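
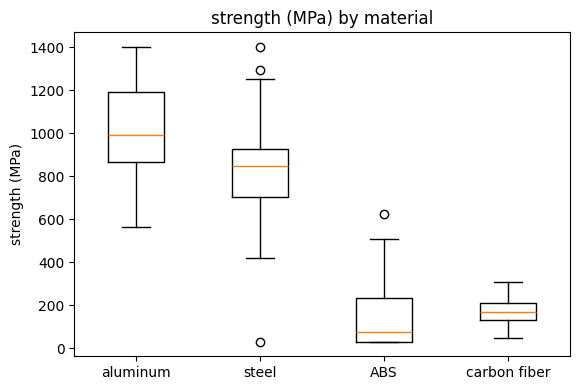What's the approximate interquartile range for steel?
Q3 ≈ 900, Q1 ≈ 700; IQR ≈ 200.

≈ 200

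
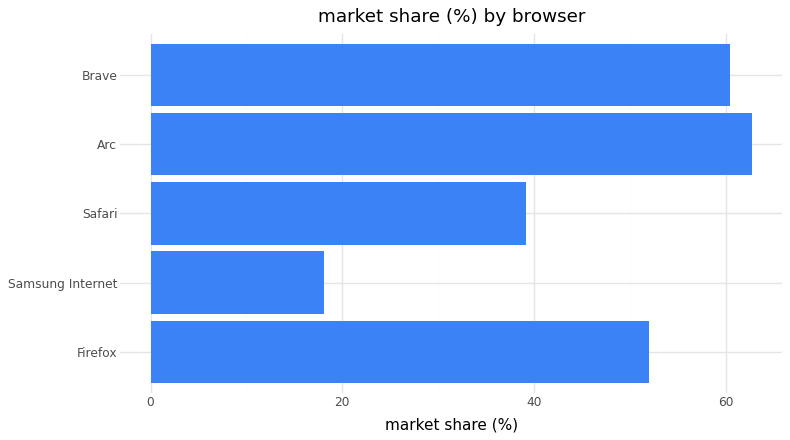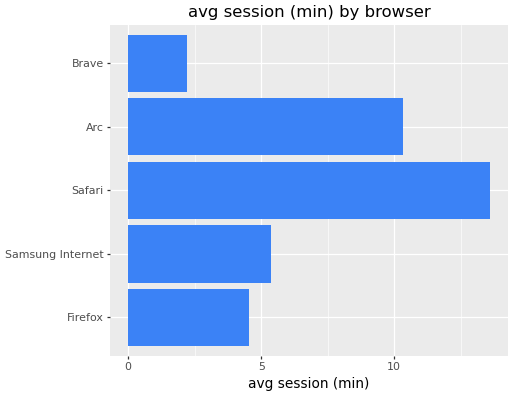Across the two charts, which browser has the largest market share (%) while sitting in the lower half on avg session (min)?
Brave

Chart 2 median avg session (min) ≈ 6; below-median browsers: Firefox, Brave. Among those, Brave has the highest market share (%) (≈ 60).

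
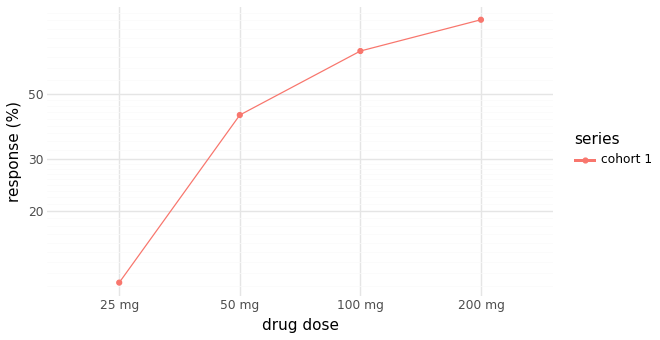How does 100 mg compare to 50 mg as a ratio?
≈ 1.75×

100 mg ≈ 70, 50 mg ≈ 40; 70/40 ≈ 1.75.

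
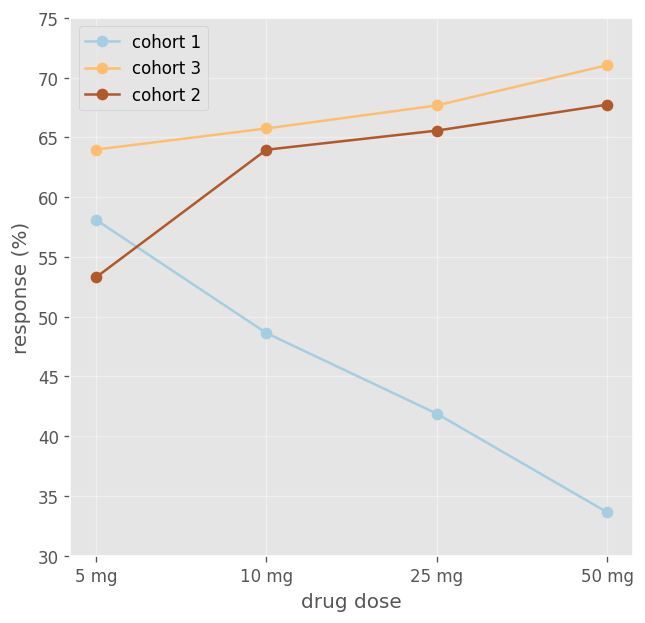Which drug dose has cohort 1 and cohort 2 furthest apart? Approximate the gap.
50 mg, ≈ 35 %

50 mg: cohort 1 ≈ 35, cohort 2 ≈ 70 → gap ≈ 35. Next-largest (25 mg) is only ≈ 25.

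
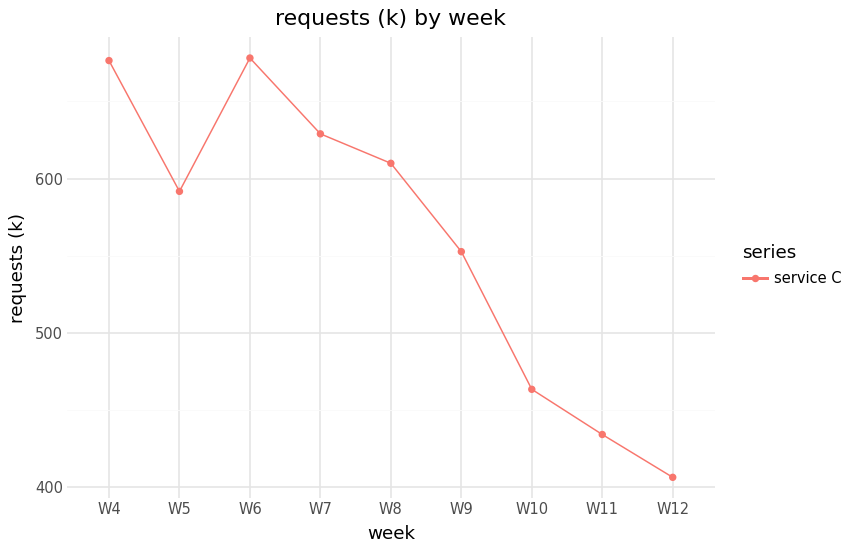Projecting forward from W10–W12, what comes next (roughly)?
Last three: 475, 425, 400 → slope ≈ -37.5/step → next ≈ 362.5.

≈ 362.5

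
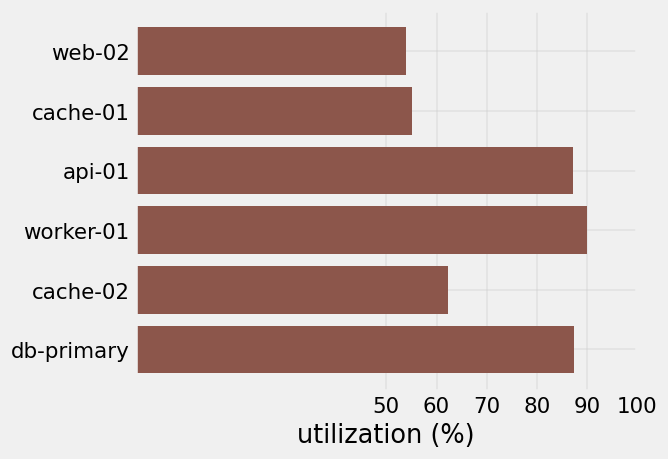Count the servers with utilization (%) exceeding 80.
3

Above 80: api-01, worker-01, db-primary.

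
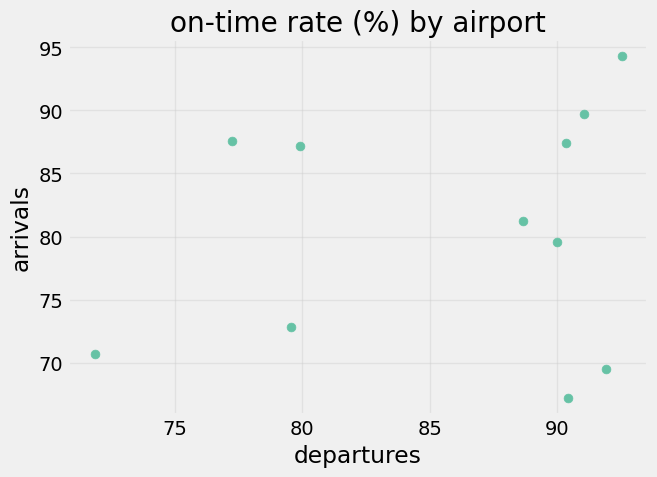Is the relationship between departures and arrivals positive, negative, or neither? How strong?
Points are roughly uncorrelated; weak (|r| ≈ 0.2).

no clear correlation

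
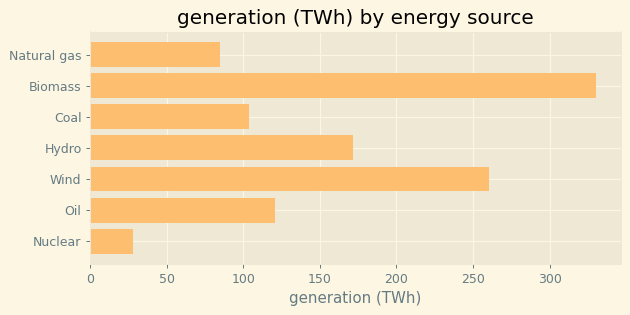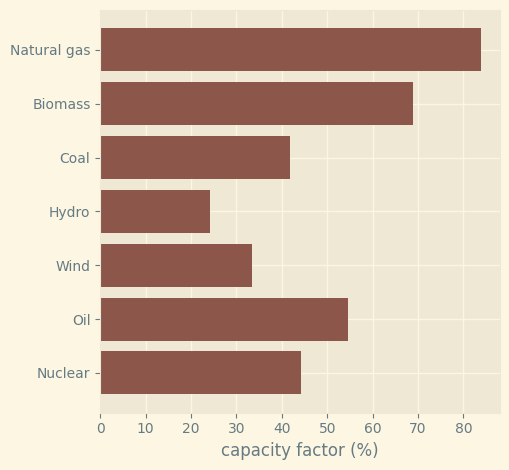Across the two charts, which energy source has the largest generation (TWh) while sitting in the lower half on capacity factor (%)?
Wind

Chart 2 median capacity factor (%) ≈ 40; below-median energy sources: Coal, Hydro, Wind. Among those, Wind has the highest generation (TWh) (≈ 250).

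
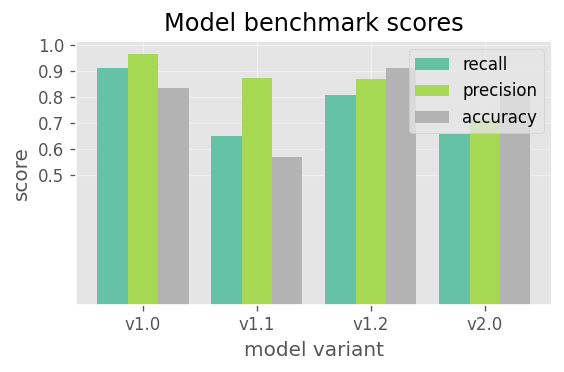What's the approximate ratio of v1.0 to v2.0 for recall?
v1.0 ≈ 0.9, v2.0 ≈ 0.7; 0.9/0.7 ≈ 1.29.

≈ 1.29×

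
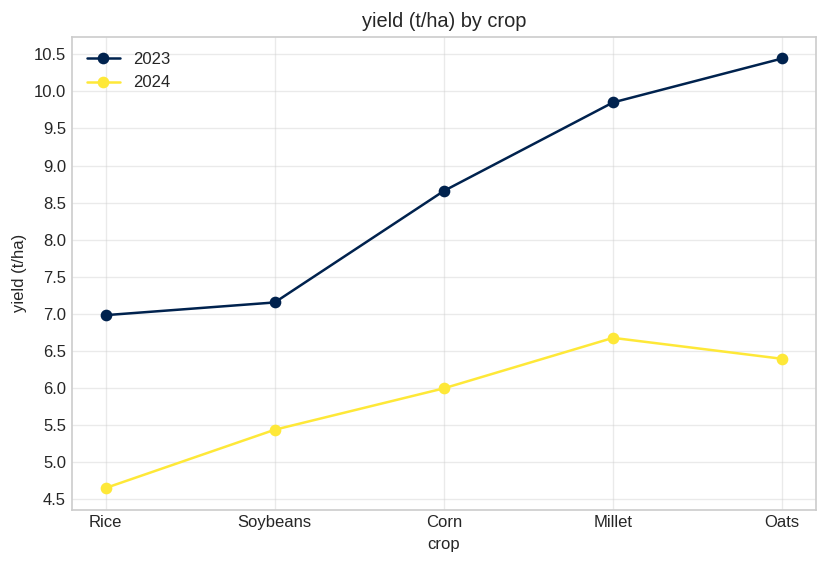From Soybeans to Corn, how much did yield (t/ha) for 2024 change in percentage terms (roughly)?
≈ +9.1%

Soybeans ≈ 5.5, Corn ≈ 6.0; (6.0 − 5.5) / 5.5 ≈ +9.1%.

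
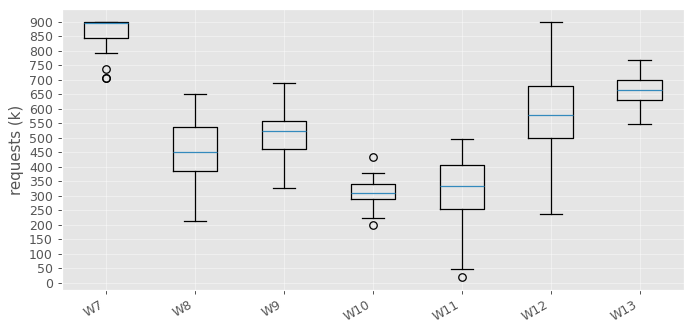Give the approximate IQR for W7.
≈ 50

Q3 ≈ 900, Q1 ≈ 850; IQR ≈ 50.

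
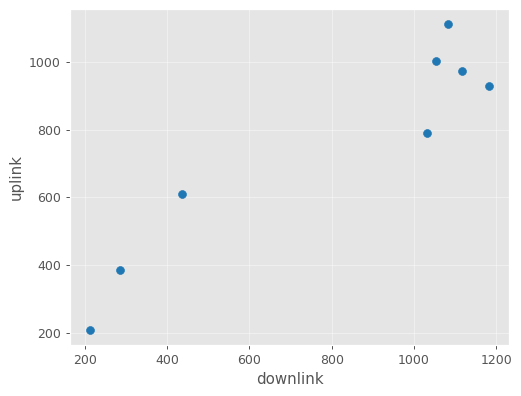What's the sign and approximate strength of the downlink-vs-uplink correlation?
Points are positively correlated; strong (|r| ≈ 0.9).

positive, strong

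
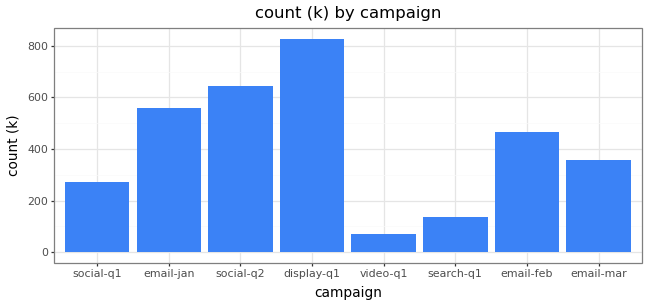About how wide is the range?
≈ 700

Max display-q1 ≈ 800, min video-q1 ≈ 100; range ≈ 700.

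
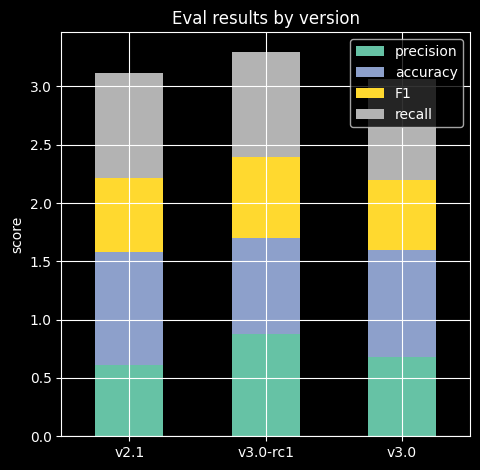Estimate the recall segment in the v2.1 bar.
≈ 1.0

recall top ≈ 3.0, bottom ≈ 2.0; segment ≈ 1.0.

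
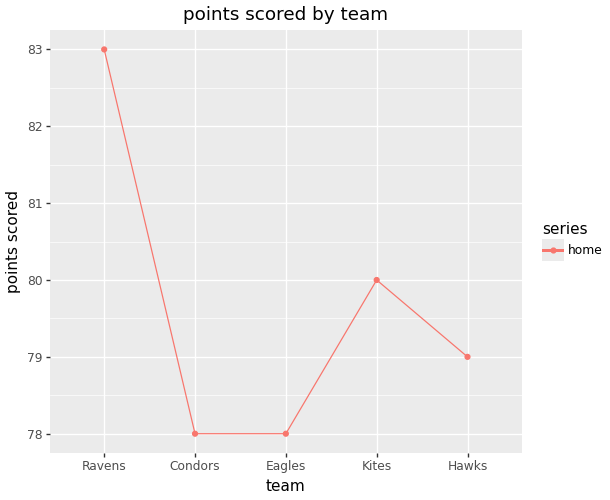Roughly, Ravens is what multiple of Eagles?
≈ 1.06×

Ravens ≈ 83.0, Eagles ≈ 78.0; 83.0/78.0 ≈ 1.06.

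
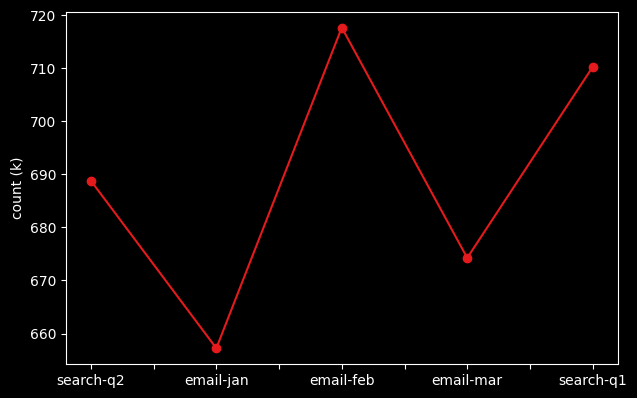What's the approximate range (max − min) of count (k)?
≈ 60

Max email-feb ≈ 720, min email-jan ≈ 660; range ≈ 60.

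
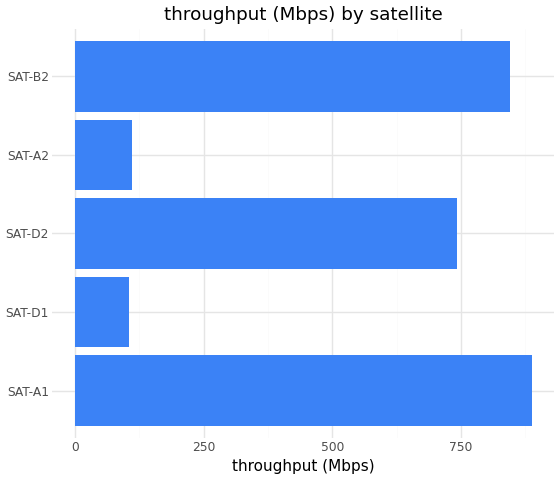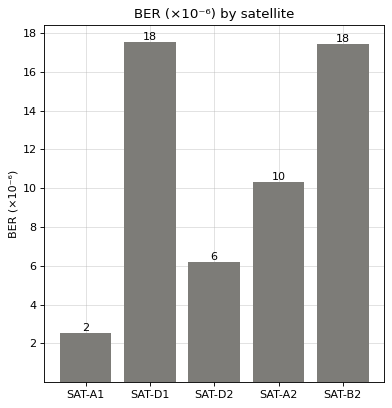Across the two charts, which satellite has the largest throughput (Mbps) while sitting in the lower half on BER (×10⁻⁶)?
SAT-A1

Chart 2 median BER (×10⁻⁶) ≈ 10; below-median satellites: SAT-A1, SAT-D2. Among those, SAT-A1 has the highest throughput (Mbps) (≈ 900).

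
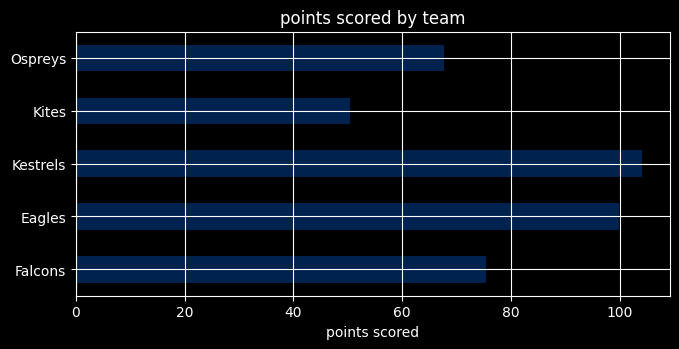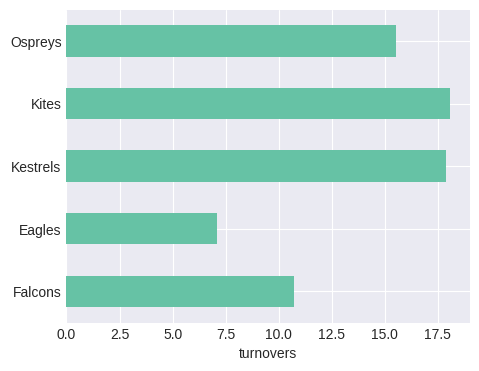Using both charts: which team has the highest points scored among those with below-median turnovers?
Eagles

Chart 2 median turnovers ≈ 16; below-median teams: Falcons, Eagles. Among those, Eagles has the highest points scored (≈ 100).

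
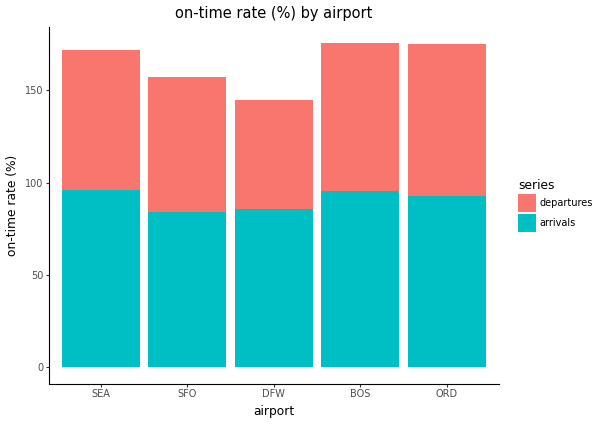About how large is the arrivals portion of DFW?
≈ 80

arrivals top ≈ 80, bottom ≈ 0; segment ≈ 80.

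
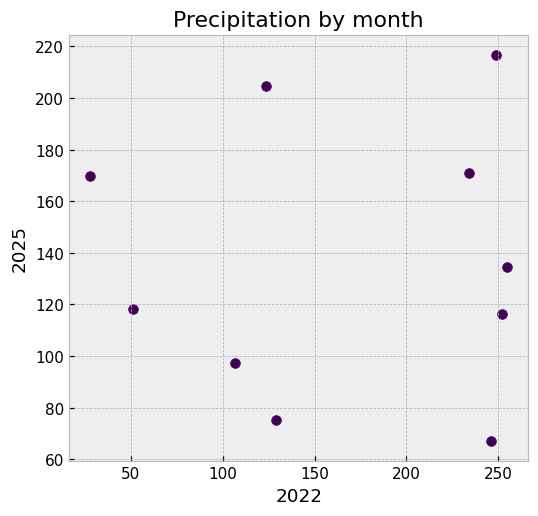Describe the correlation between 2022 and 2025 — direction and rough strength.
no clear correlation

Points are roughly uncorrelated; weak (|r| ≈ 0.0).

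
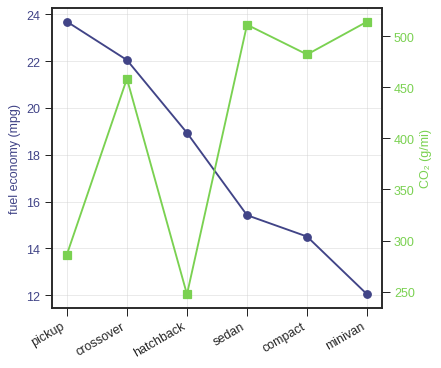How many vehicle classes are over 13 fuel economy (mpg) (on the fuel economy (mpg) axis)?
Above 13: pickup, crossover, hatchback, sedan, compact.

5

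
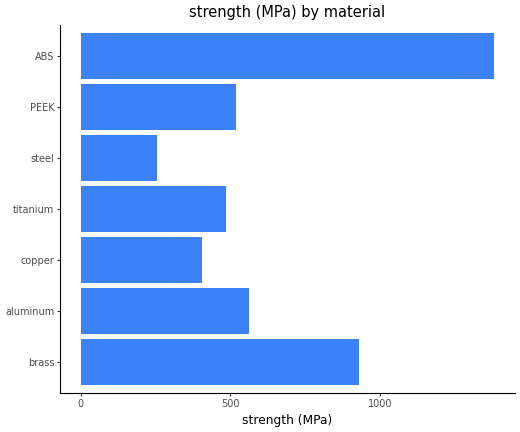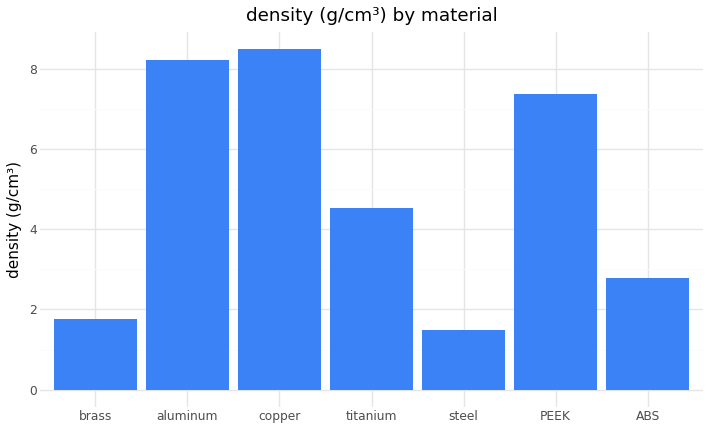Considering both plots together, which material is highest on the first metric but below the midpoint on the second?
Chart 2 median density (g/cm³) ≈ 5; below-median materials: brass, steel, ABS. Among those, ABS has the highest strength (MPa) (≈ 1400).

ABS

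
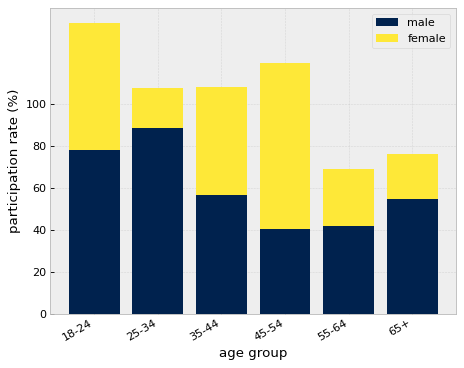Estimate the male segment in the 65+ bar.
male top ≈ 60, bottom ≈ 0; segment ≈ 60.

≈ 60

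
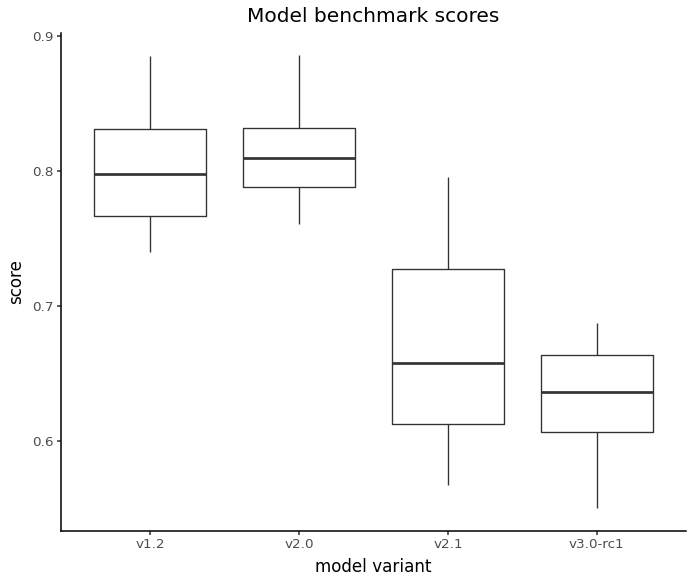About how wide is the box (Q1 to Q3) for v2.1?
≈ 0.10

Q3 ≈ 0.72, Q1 ≈ 0.62; IQR ≈ 0.10.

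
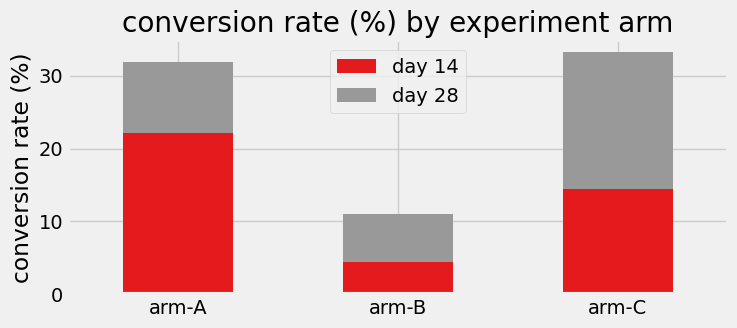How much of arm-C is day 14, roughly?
day 14 top ≈ 15, bottom ≈ 0; segment ≈ 15.

≈ 15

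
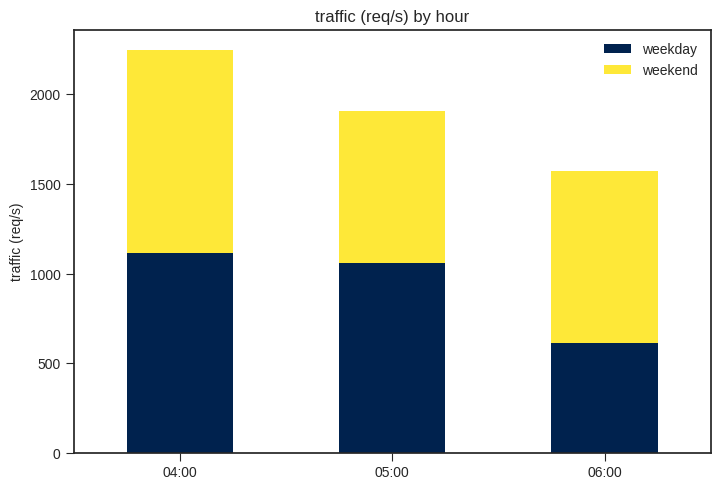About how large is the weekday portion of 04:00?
≈ 1200

weekday top ≈ 1200, bottom ≈ 0; segment ≈ 1200.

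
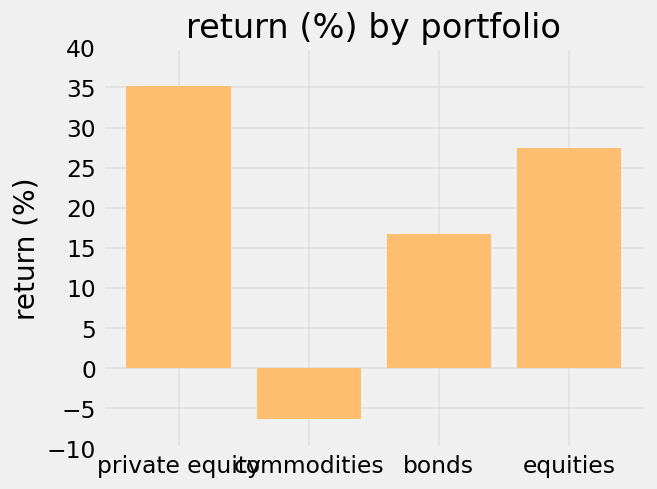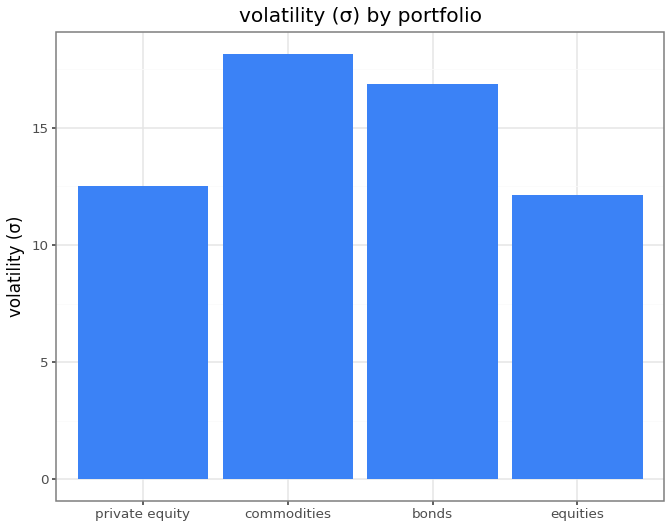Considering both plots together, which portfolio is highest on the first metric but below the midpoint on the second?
Chart 2 median volatility (σ) ≈ 14; below-median portfolios: private equity, equities. Among those, private equity has the highest return (%) (≈ 35).

private equity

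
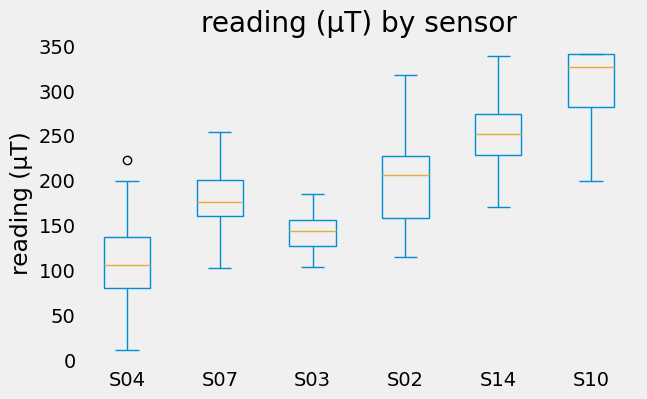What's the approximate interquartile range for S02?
≈ 60

Q3 ≈ 220, Q1 ≈ 160; IQR ≈ 60.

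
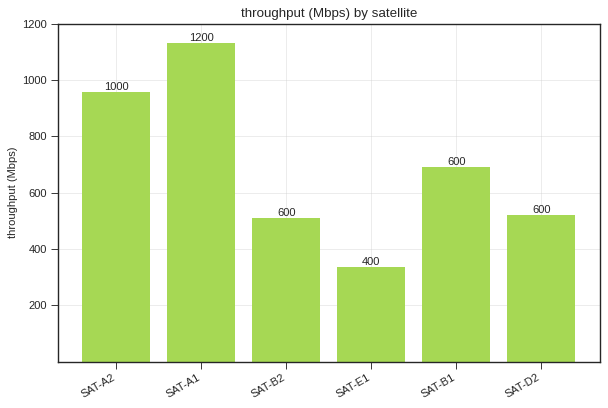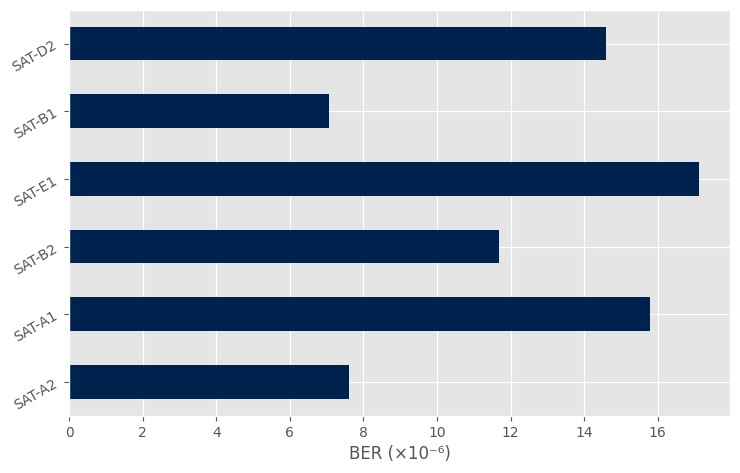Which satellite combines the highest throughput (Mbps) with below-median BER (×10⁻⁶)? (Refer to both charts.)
Chart 2 median BER (×10⁻⁶) ≈ 14; below-median satellites: SAT-A2, SAT-B2, SAT-B1. Among those, SAT-A2 has the highest throughput (Mbps) (≈ 1000).

SAT-A2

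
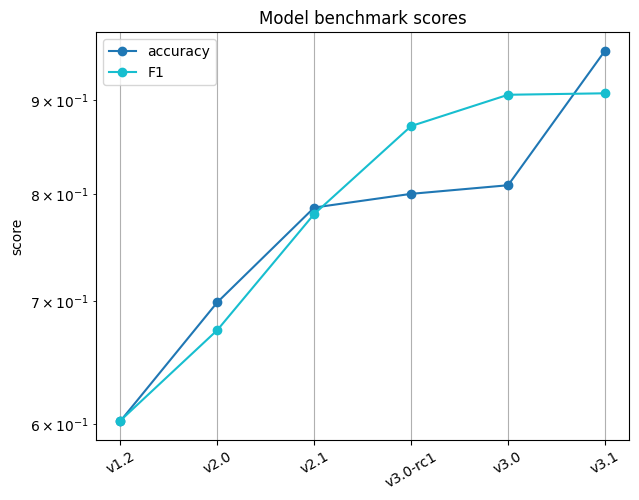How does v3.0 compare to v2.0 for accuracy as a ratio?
≈ 1.14×

v3.0 ≈ 0.80, v2.0 ≈ 0.70; 0.80/0.70 ≈ 1.14.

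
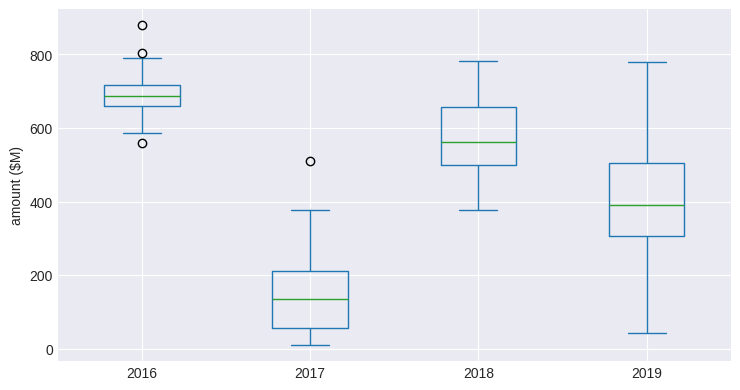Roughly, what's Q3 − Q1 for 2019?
≈ 200

Q3 ≈ 500, Q1 ≈ 300; IQR ≈ 200.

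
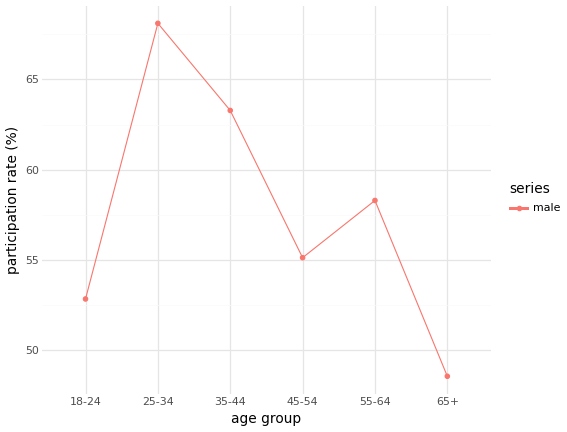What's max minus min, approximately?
Max 25-34 ≈ 68, min 65+ ≈ 48; range ≈ 20.

≈ 20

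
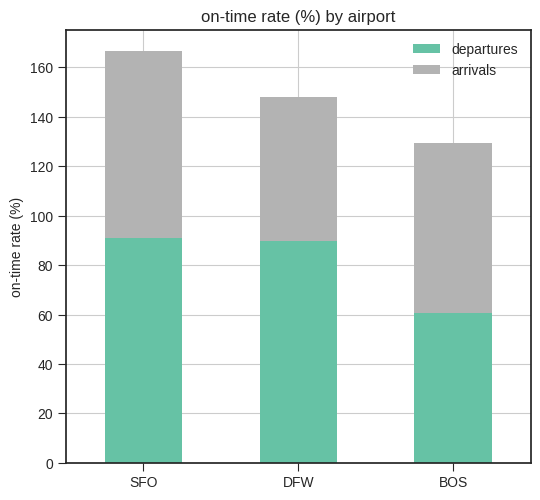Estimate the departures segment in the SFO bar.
departures top ≈ 100, bottom ≈ 0; segment ≈ 100.

≈ 100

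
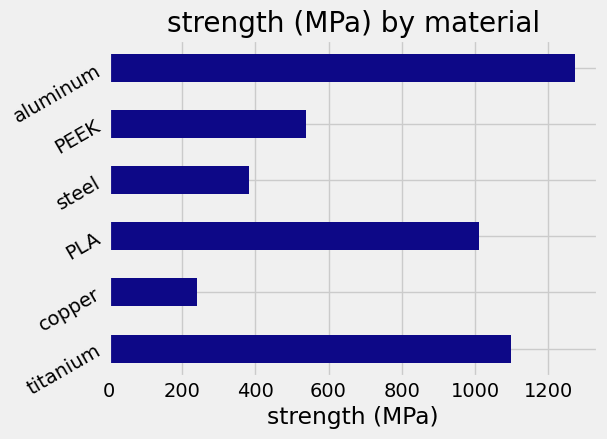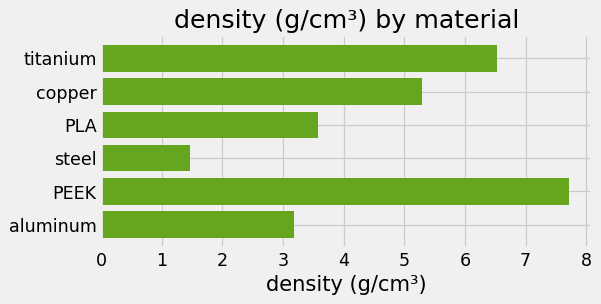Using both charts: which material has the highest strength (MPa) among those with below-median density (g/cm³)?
aluminum

Chart 2 median density (g/cm³) ≈ 4; below-median materials: PLA, steel, aluminum. Among those, aluminum has the highest strength (MPa) (≈ 1200).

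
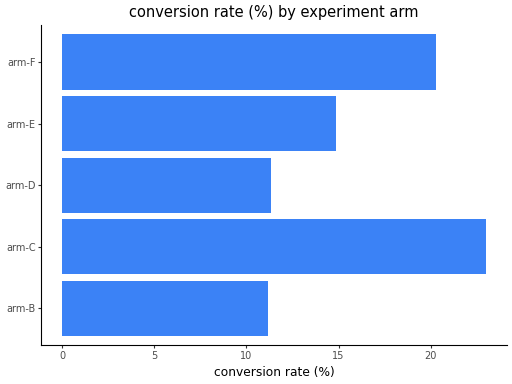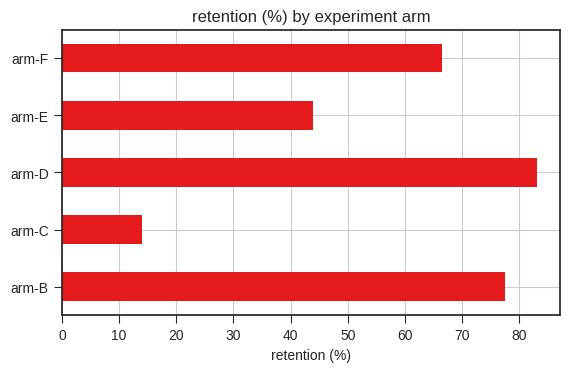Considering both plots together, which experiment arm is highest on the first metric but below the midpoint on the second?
arm-C

Chart 2 median retention (%) ≈ 70; below-median experiment arms: arm-C, arm-E. Among those, arm-C has the highest conversion rate (%) (≈ 25).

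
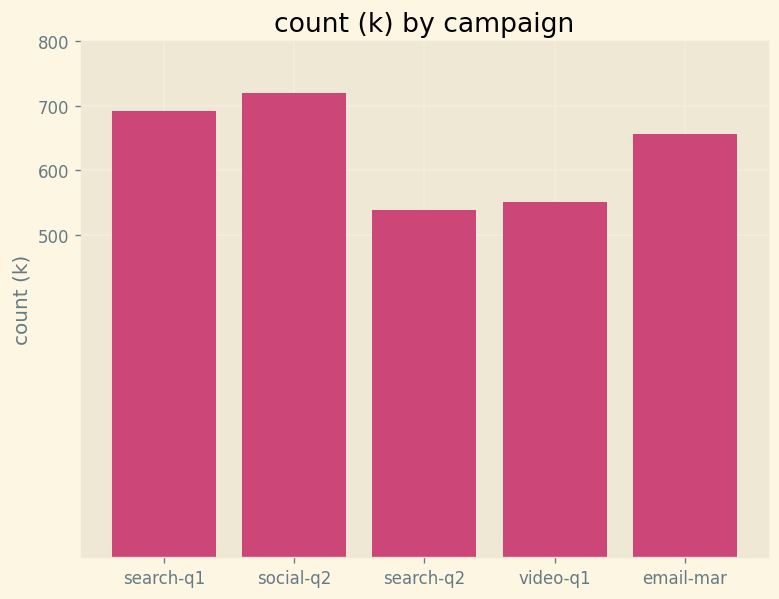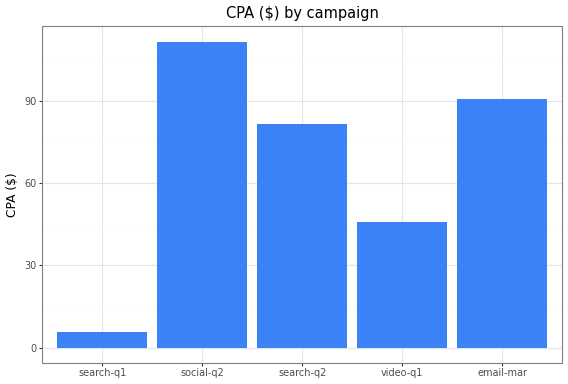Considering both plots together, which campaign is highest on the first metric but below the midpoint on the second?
Chart 2 median CPA ($) ≈ 80; below-median campaigns: search-q1, video-q1. Among those, search-q1 has the highest count (k) (≈ 700).

search-q1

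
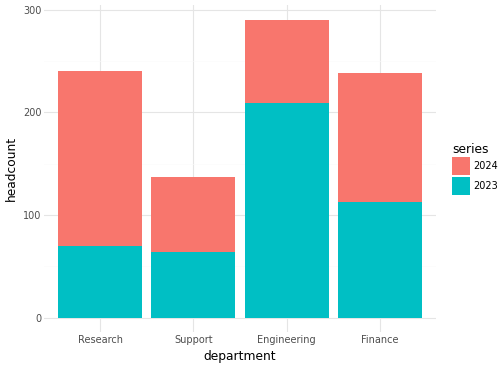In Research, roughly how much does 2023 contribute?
≈ 75

2023 top ≈ 75, bottom ≈ 0; segment ≈ 75.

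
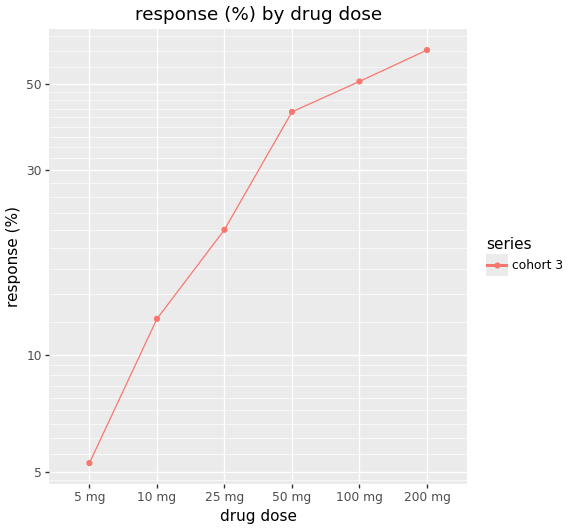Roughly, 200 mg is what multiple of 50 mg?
≈ 1.5×

200 mg ≈ 60, 50 mg ≈ 40; 60/40 ≈ 1.5.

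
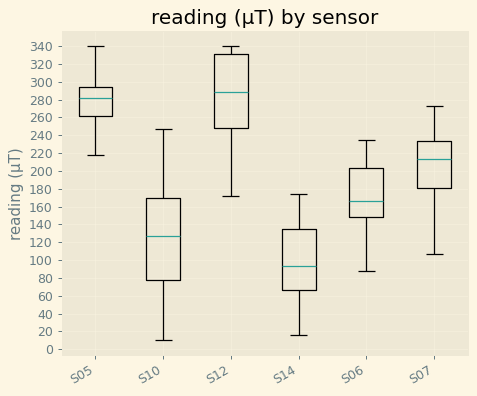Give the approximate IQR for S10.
Q3 ≈ 160, Q1 ≈ 80; IQR ≈ 80.

≈ 80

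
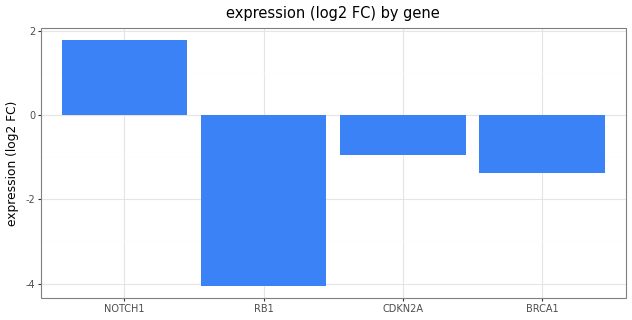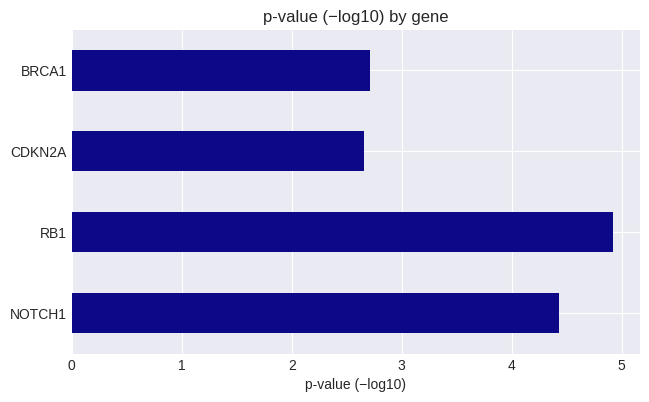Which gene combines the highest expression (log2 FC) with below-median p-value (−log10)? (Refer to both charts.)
Chart 2 median p-value (−log10) ≈ 3.5; below-median genes: CDKN2A, BRCA1. Among those, CDKN2A has the highest expression (log2 FC) (≈ -1).

CDKN2A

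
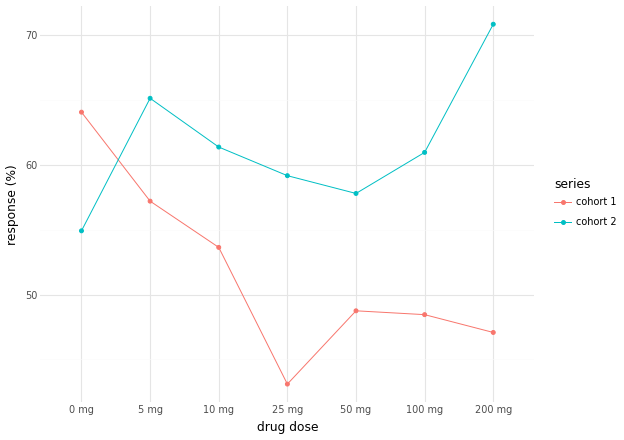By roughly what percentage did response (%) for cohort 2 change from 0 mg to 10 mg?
≈ +9.1%

0 mg ≈ 55, 10 mg ≈ 60; (60 − 55) / 55 ≈ +9.1%.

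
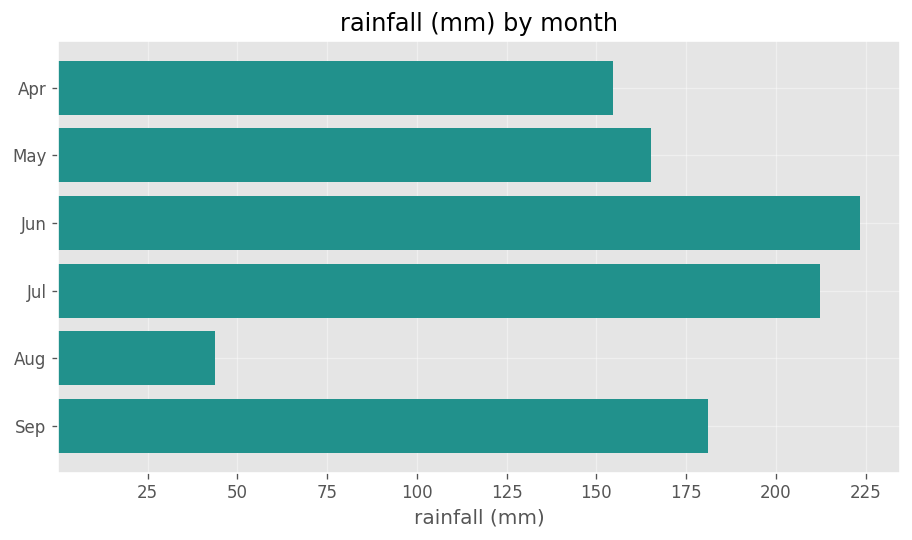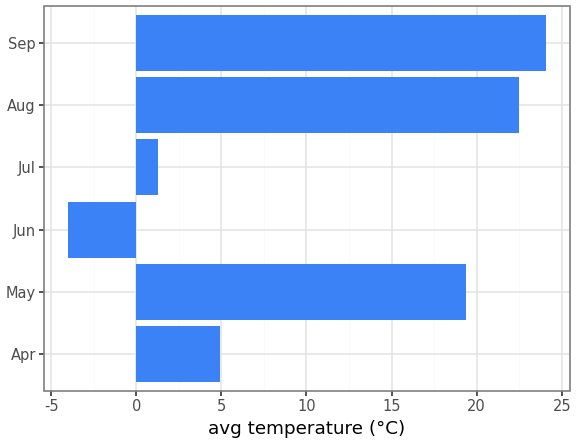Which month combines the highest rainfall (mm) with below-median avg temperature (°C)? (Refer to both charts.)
Jun

Chart 2 median avg temperature (°C) ≈ 10; below-median months: Apr, Jun, Jul. Among those, Jun has the highest rainfall (mm) (≈ 225).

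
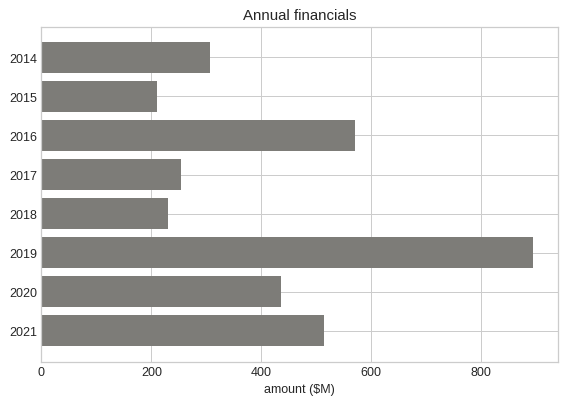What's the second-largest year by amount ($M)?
Top 3: 2019 ≈ 900, 2016 ≈ 600, 2021 ≈ 500.

2016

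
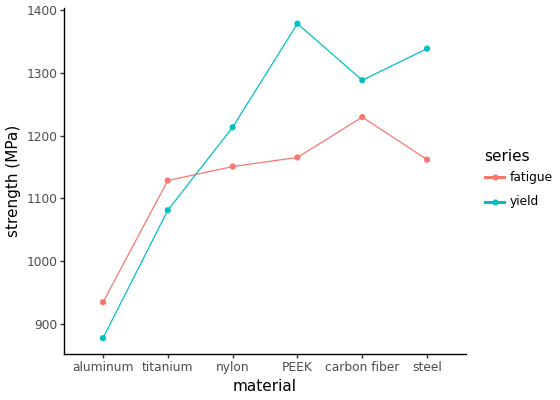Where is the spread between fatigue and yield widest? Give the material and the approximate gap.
PEEK: fatigue ≈ 1150, yield ≈ 1400 → gap ≈ 250. Next-largest (steel) is only ≈ 200.

PEEK, ≈ 250 MPa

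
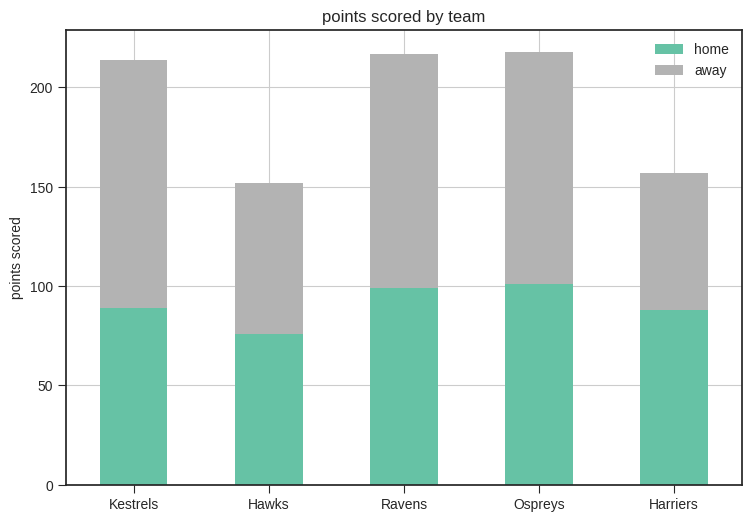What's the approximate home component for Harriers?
home top ≈ 80, bottom ≈ 0; segment ≈ 80.

≈ 80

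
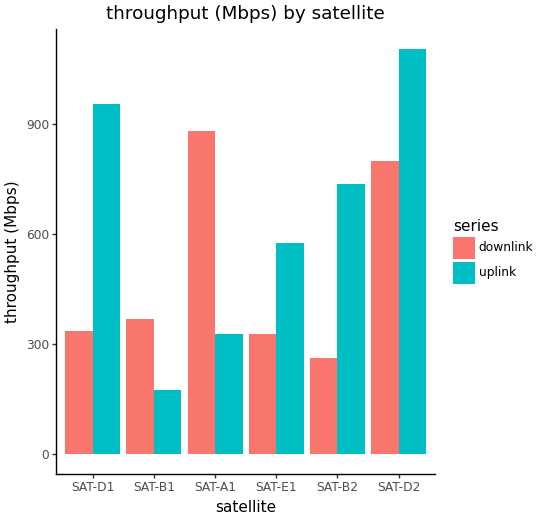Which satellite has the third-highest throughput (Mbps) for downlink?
SAT-B1

Top 4 for downlink: SAT-A1 ≈ 900, SAT-D2 ≈ 800, SAT-B1 ≈ 400, SAT-D1 ≈ 300.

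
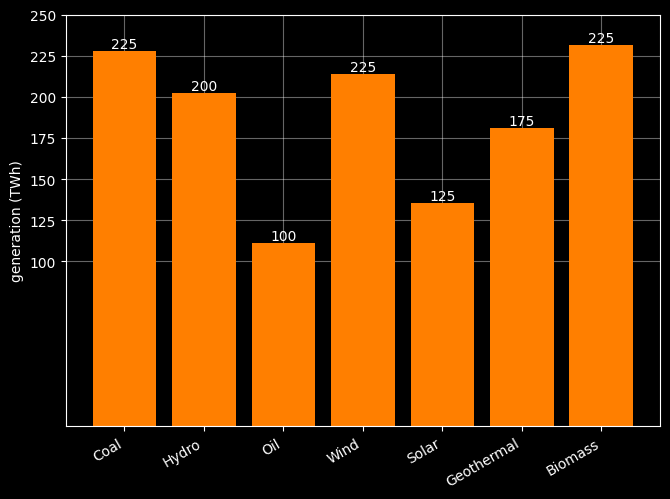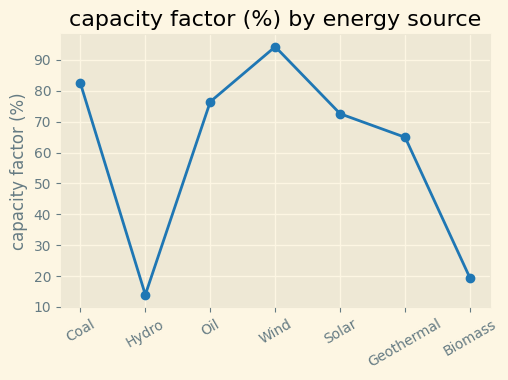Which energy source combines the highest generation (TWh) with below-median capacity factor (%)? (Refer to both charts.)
Biomass

Chart 2 median capacity factor (%) ≈ 70; below-median energy sources: Hydro, Geothermal, Biomass. Among those, Biomass has the highest generation (TWh) (≈ 225).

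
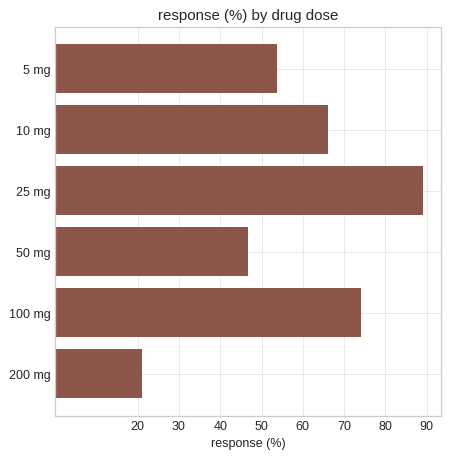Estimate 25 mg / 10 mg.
≈ 1.29×

25 mg ≈ 90, 10 mg ≈ 70; 90/70 ≈ 1.29.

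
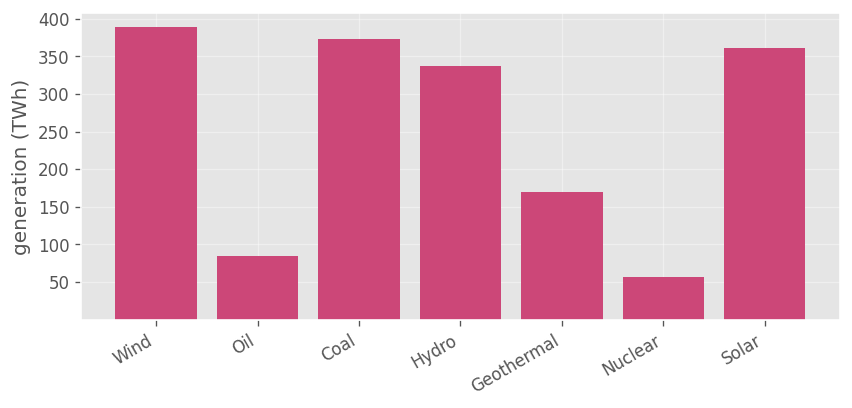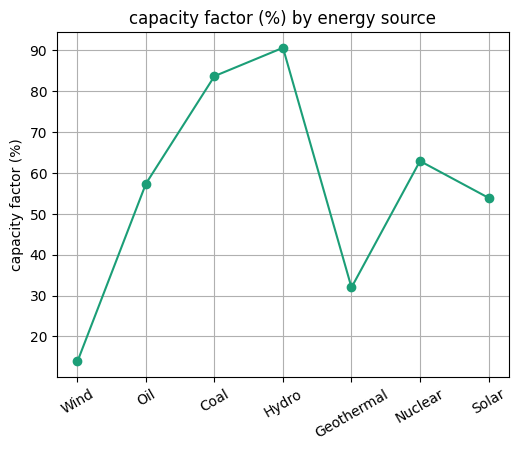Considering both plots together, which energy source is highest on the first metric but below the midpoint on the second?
Chart 2 median capacity factor (%) ≈ 60; below-median energy sources: Wind, Geothermal, Solar. Among those, Wind has the highest generation (TWh) (≈ 400).

Wind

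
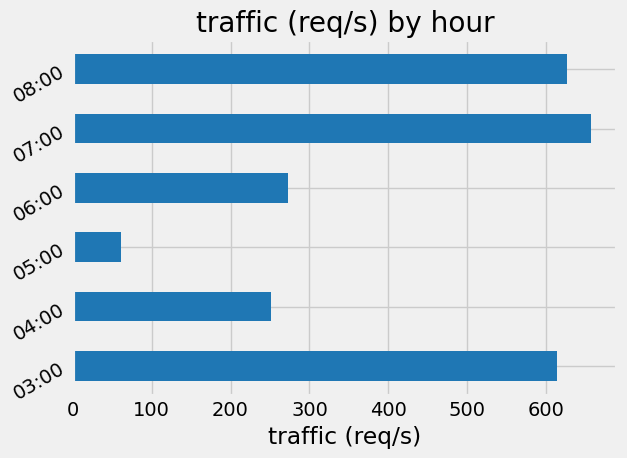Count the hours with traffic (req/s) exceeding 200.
5

Above 200: 03:00, 04:00, 06:00, 07:00, 08:00.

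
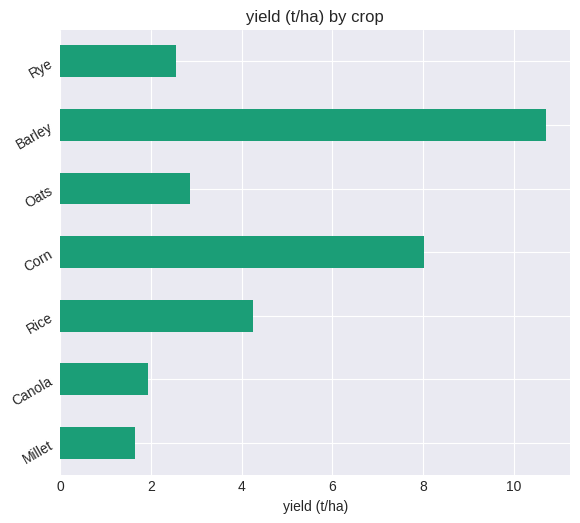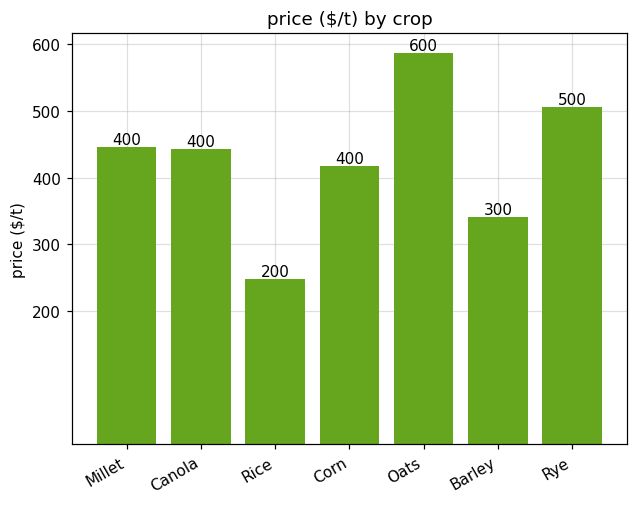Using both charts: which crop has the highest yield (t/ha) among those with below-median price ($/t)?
Barley

Chart 2 median price ($/t) ≈ 400; below-median crops: Rice, Corn, Barley. Among those, Barley has the highest yield (t/ha) (≈ 11).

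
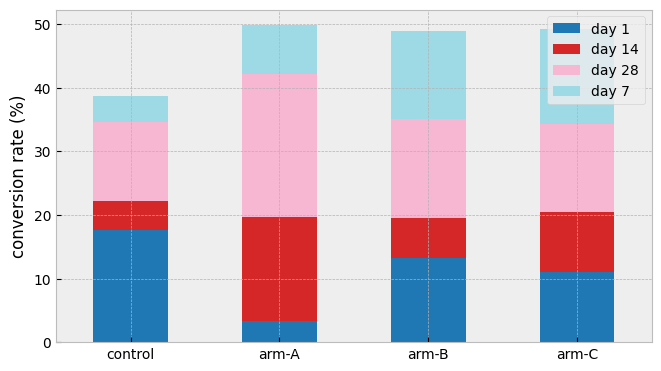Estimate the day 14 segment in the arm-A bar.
≈ 15

day 14 top ≈ 20, bottom ≈ 5; segment ≈ 15.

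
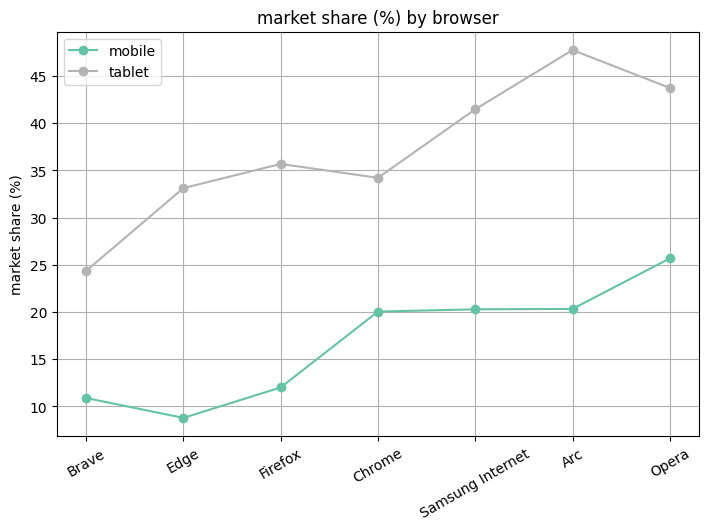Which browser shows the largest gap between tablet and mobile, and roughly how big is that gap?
Arc, ≈ 30 %

Arc: tablet ≈ 50, mobile ≈ 20 → gap ≈ 30. Next-largest (Edge) is only ≈ 25.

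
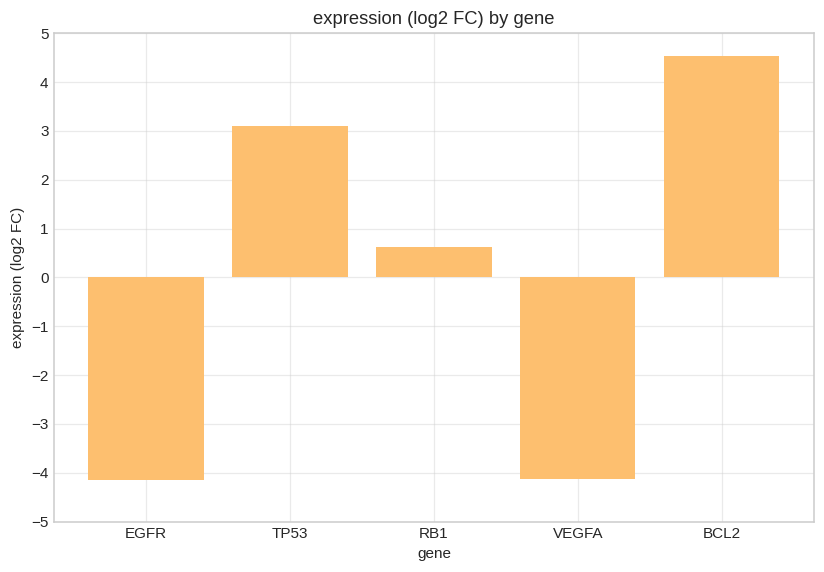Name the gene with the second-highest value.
Top 3: BCL2 ≈ 5, TP53 ≈ 3, RB1 ≈ 1.

TP53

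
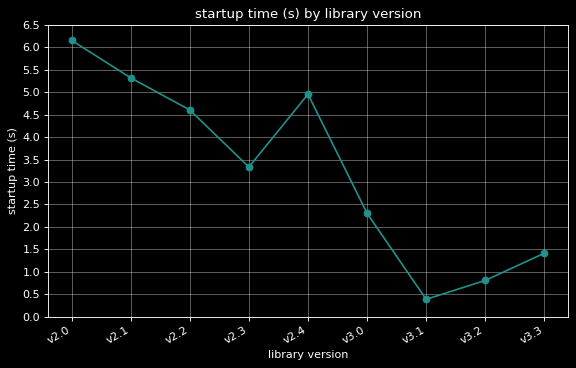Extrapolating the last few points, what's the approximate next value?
≈ 2

Last three: 0.5, 1.0, 1.5 → slope ≈ 0.5/step → next ≈ 2.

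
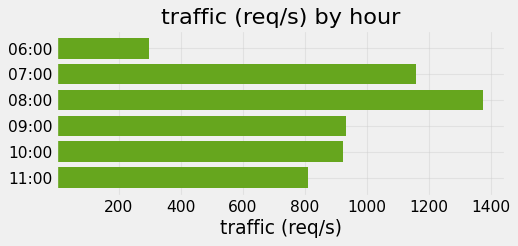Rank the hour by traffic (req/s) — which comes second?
07:00

Top 3: 08:00 ≈ 1400, 07:00 ≈ 1200, 09:00 ≈ 1000.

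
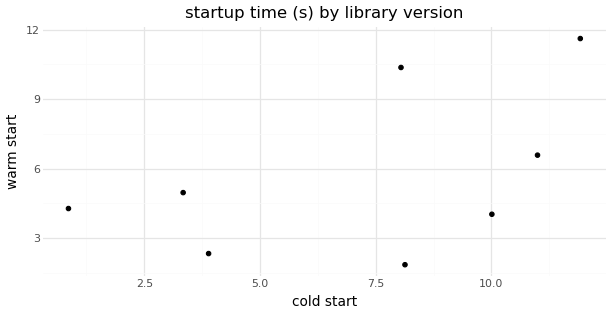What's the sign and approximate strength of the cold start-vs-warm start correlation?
Points are positively correlated; moderate (|r| ≈ 0.5).

positive, moderate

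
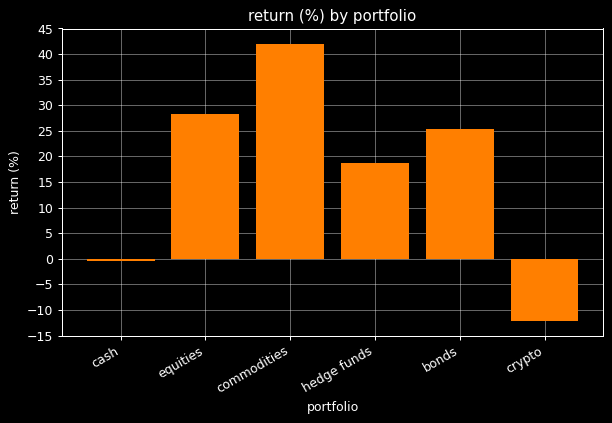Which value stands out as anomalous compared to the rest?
crypto ≈ -10; the rest sit between ≈ 0 and ≈ 40.

crypto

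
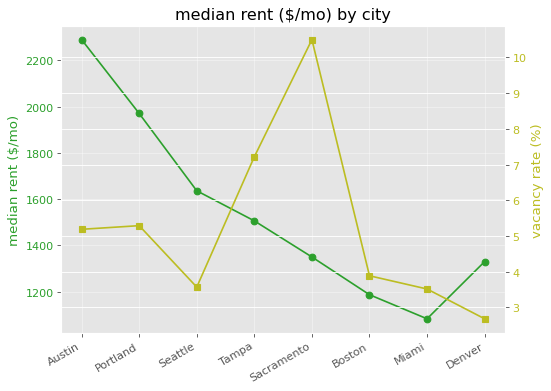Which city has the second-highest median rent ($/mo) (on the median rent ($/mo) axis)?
Top 3 (on the median rent ($/mo) axis): Austin ≈ 2200, Portland ≈ 2000, Seattle ≈ 1600.

Portland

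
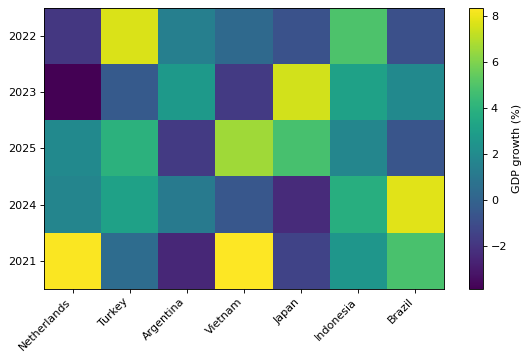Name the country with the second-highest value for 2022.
Indonesia

Top 3 for 2022: Turkey ≈ 8, Indonesia ≈ 4, Argentina ≈ 2.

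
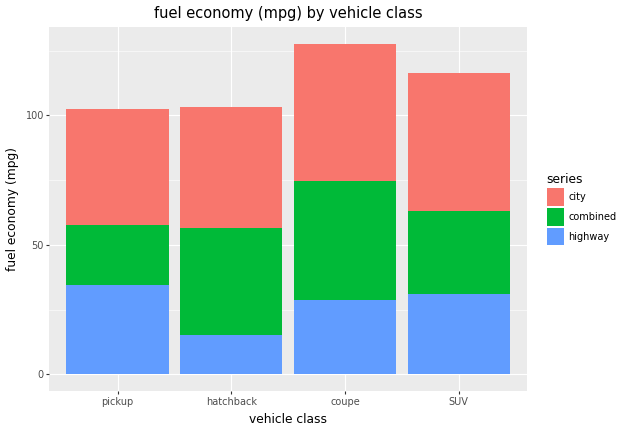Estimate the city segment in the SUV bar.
≈ 60

city top ≈ 120, bottom ≈ 60; segment ≈ 60.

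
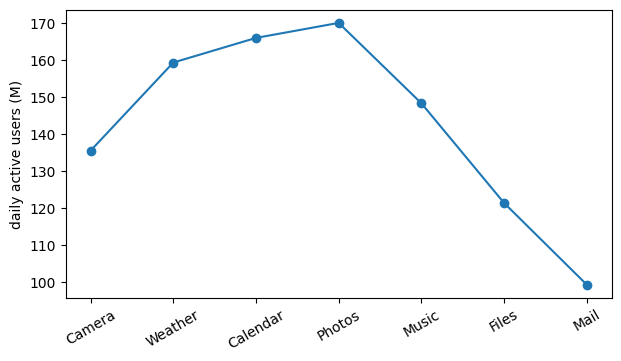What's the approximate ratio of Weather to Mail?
Weather ≈ 160, Mail ≈ 100; 160/100 ≈ 1.6.

≈ 1.6×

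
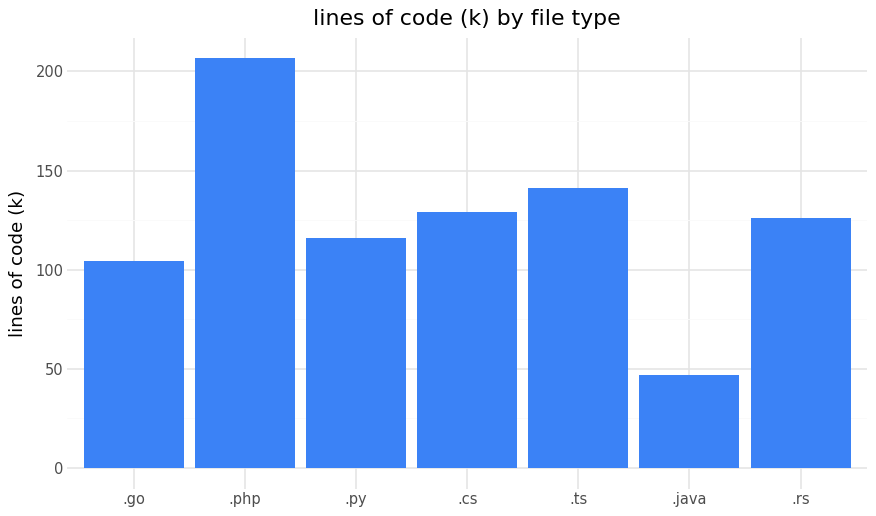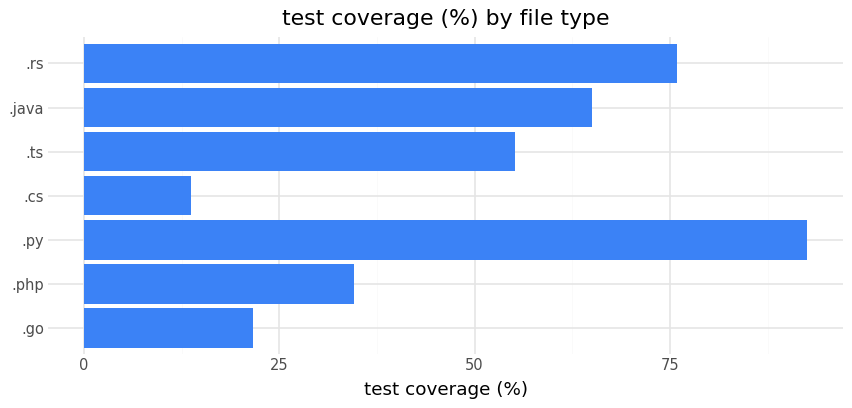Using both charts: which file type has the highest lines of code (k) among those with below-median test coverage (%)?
.php

Chart 2 median test coverage (%) ≈ 60; below-median file types: .go, .php, .cs. Among those, .php has the highest lines of code (k) (≈ 200).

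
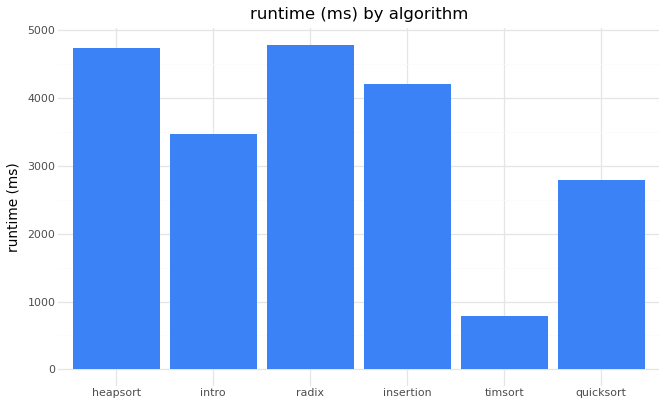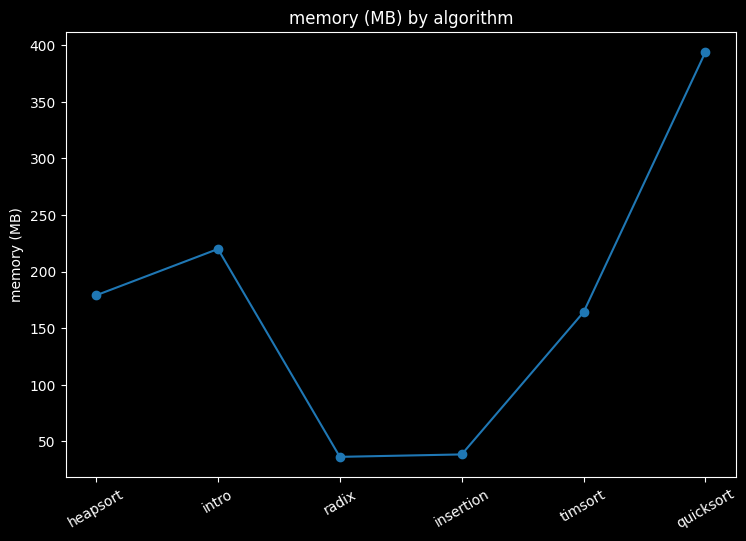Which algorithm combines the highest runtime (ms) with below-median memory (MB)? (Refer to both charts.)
radix

Chart 2 median memory (MB) ≈ 150; below-median algorithms: radix, insertion, timsort. Among those, radix has the highest runtime (ms) (≈ 5000).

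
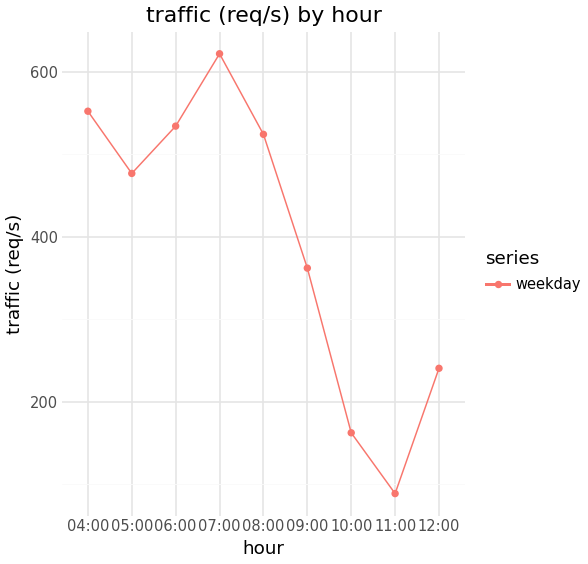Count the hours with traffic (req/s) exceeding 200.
Above 200: 04:00, 05:00, 06:00, 07:00, 08:00, 09:00, 12:00.

7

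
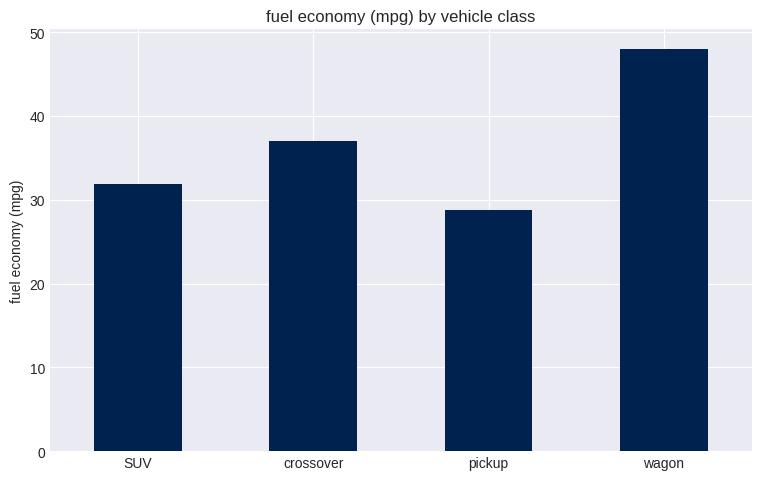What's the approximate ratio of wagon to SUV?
≈ 1.67×

wagon ≈ 50, SUV ≈ 30; 50/30 ≈ 1.67.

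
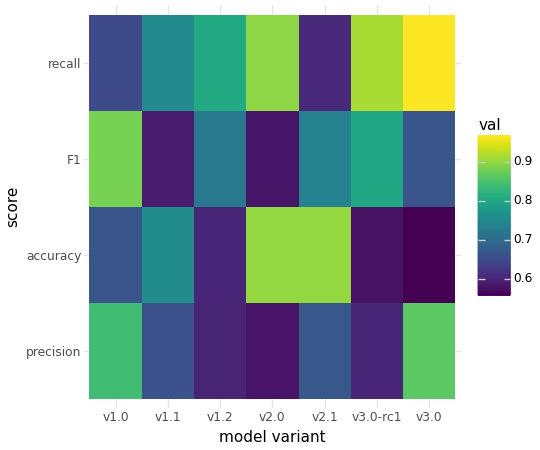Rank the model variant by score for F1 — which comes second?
Top 3 for F1: v1.0 ≈ 0.90, v3.0-rc1 ≈ 0.80, v2.1 ≈ 0.75.

v3.0-rc1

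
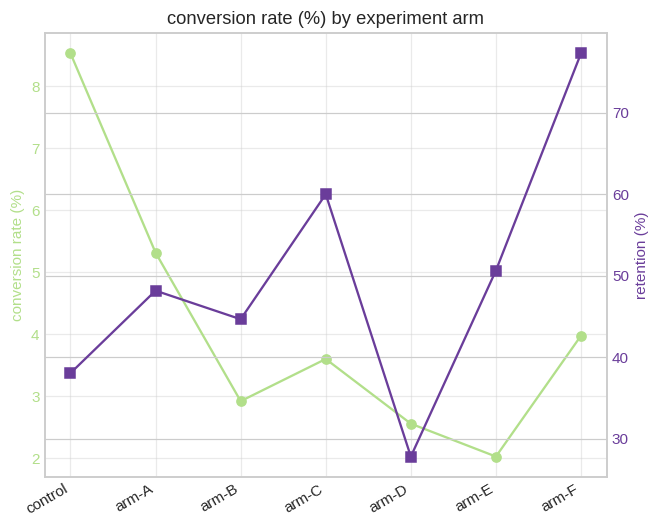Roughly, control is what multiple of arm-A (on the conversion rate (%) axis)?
≈ 1.8×

control ≈ 9, arm-A ≈ 5; 9/5 ≈ 1.8.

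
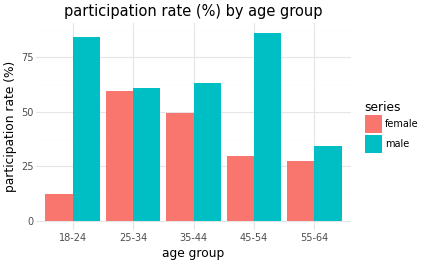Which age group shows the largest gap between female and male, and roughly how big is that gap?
18-24: female ≈ 10, male ≈ 80 → gap ≈ 70. Next-largest (45-54) is only ≈ 60.

18-24, ≈ 70 %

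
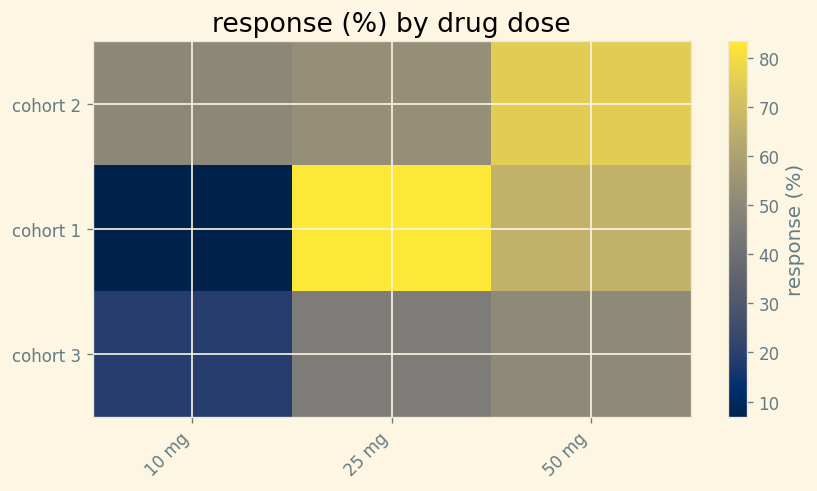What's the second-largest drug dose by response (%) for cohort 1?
Top 3 for cohort 1: 25 mg ≈ 80, 50 mg ≈ 70, 10 mg ≈ 10.

50 mg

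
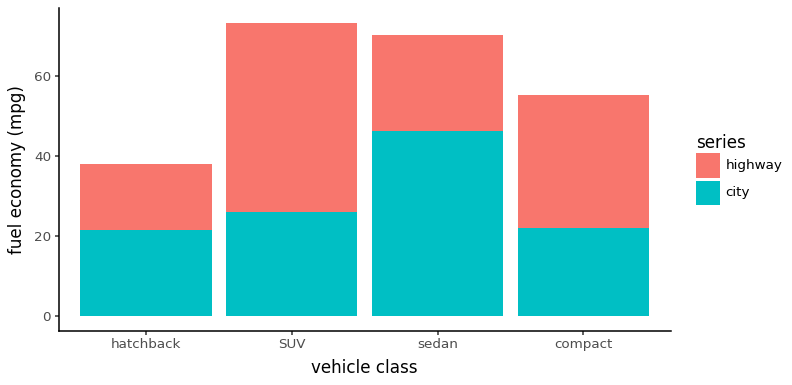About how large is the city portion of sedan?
city top ≈ 50, bottom ≈ 0; segment ≈ 50.

≈ 50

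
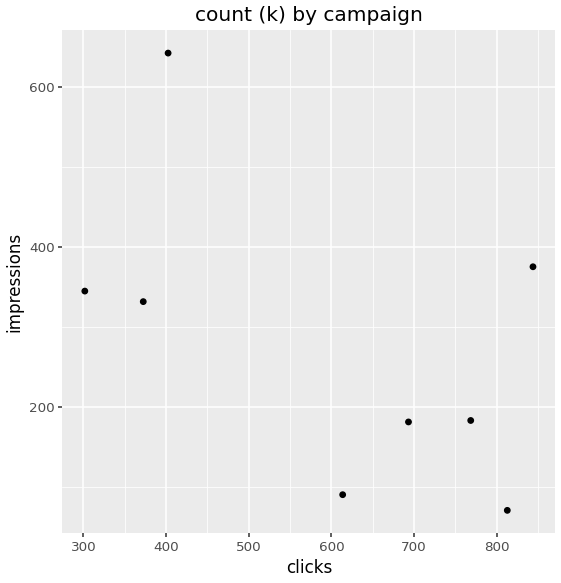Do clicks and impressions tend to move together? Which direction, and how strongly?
negative, moderate

Points are negatively correlated; moderate (|r| ≈ 0.5).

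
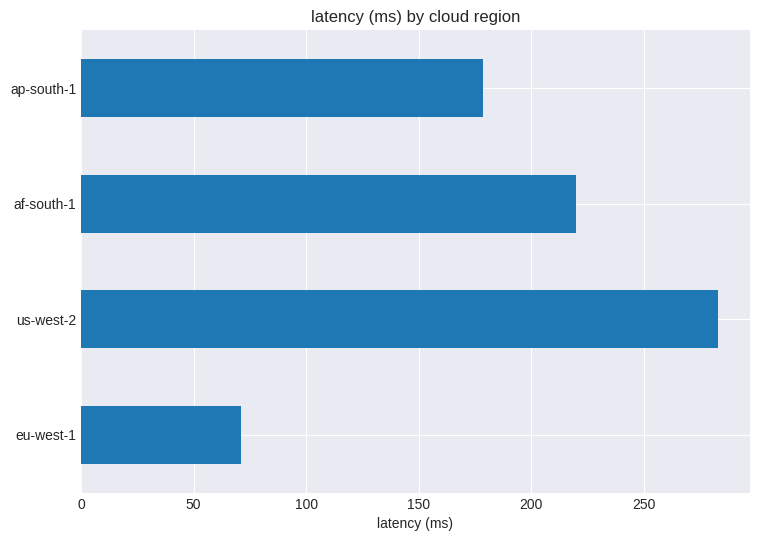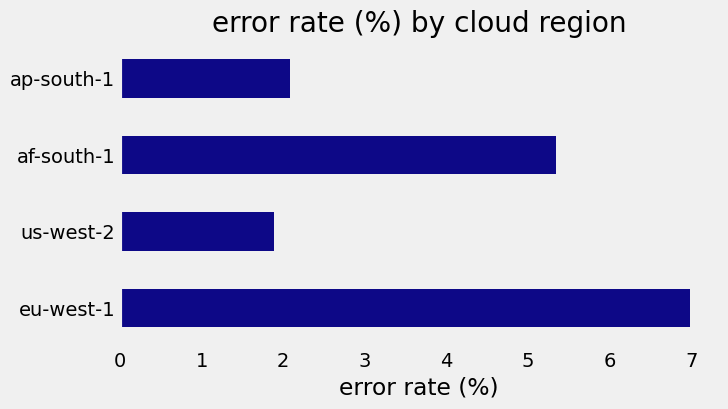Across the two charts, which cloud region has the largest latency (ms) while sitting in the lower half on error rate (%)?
Chart 2 median error rate (%) ≈ 4; below-median cloud regions: us-west-2, ap-south-1. Among those, us-west-2 has the highest latency (ms) (≈ 300).

us-west-2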